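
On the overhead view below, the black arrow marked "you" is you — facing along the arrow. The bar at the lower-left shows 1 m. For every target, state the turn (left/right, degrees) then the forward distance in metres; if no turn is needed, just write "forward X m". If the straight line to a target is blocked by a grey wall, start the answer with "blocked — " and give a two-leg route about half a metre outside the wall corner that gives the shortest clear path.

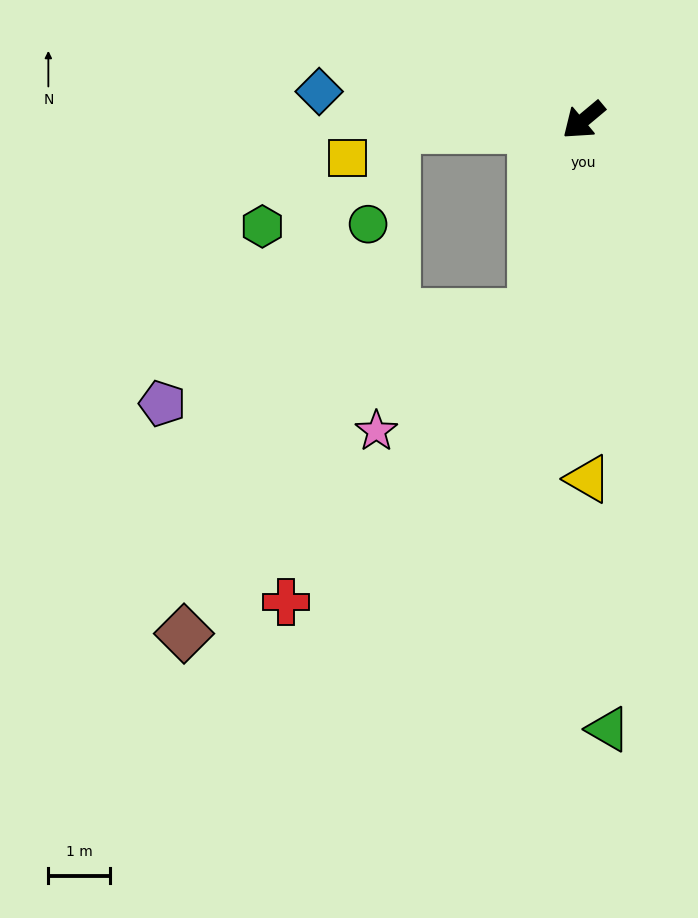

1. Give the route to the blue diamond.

turn right 46°, forward 4.3 m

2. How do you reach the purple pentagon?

blocked — turn left 36°, forward 3.2 m, then turn right 63°, forward 6.2 m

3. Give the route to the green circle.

blocked — turn right 38°, forward 3.1 m, then turn left 73°, forward 1.6 m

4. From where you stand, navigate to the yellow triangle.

turn left 51°, forward 5.8 m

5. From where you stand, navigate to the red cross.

blocked — turn left 36°, forward 3.2 m, then turn right 27°, forward 6.1 m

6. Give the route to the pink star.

blocked — turn left 36°, forward 3.2 m, then turn right 40°, forward 3.2 m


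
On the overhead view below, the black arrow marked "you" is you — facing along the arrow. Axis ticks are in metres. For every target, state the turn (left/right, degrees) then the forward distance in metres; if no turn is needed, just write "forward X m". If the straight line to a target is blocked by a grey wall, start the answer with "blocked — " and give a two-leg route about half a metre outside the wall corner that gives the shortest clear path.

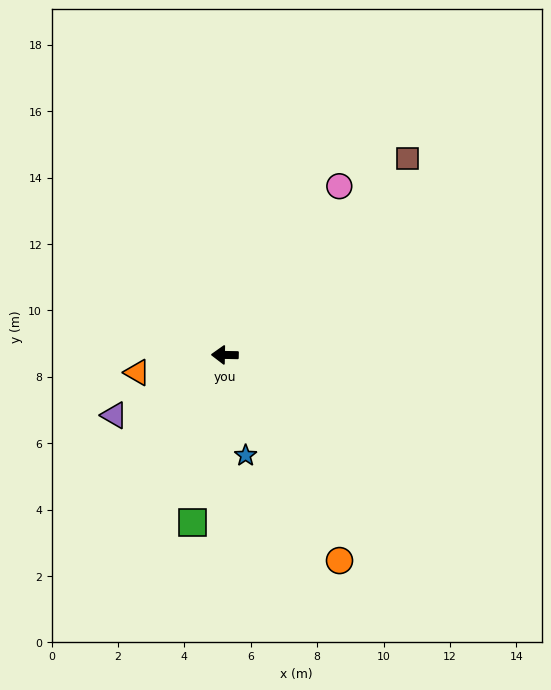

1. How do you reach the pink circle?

turn right 123°, forward 6.1 m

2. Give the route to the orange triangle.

turn left 12°, forward 2.7 m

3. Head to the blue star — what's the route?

turn left 103°, forward 3.1 m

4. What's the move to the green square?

turn left 80°, forward 5.1 m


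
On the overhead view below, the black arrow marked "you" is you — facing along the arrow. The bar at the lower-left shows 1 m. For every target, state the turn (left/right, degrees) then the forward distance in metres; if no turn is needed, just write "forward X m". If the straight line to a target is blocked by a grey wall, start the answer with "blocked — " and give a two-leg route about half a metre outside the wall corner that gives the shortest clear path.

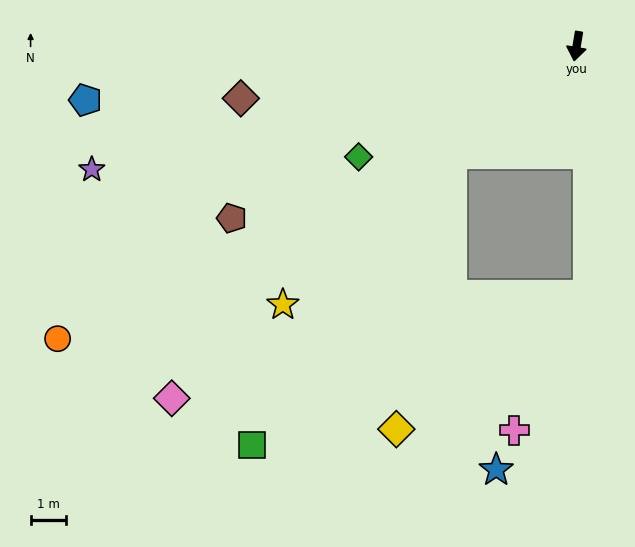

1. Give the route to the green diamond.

turn right 54°, forward 7.0 m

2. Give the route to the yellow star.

turn right 39°, forward 11.1 m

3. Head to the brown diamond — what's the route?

turn right 72°, forward 9.7 m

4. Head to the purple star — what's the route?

turn right 66°, forward 14.2 m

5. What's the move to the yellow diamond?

blocked — turn right 40°, forward 4.7 m, then turn left 38°, forward 8.0 m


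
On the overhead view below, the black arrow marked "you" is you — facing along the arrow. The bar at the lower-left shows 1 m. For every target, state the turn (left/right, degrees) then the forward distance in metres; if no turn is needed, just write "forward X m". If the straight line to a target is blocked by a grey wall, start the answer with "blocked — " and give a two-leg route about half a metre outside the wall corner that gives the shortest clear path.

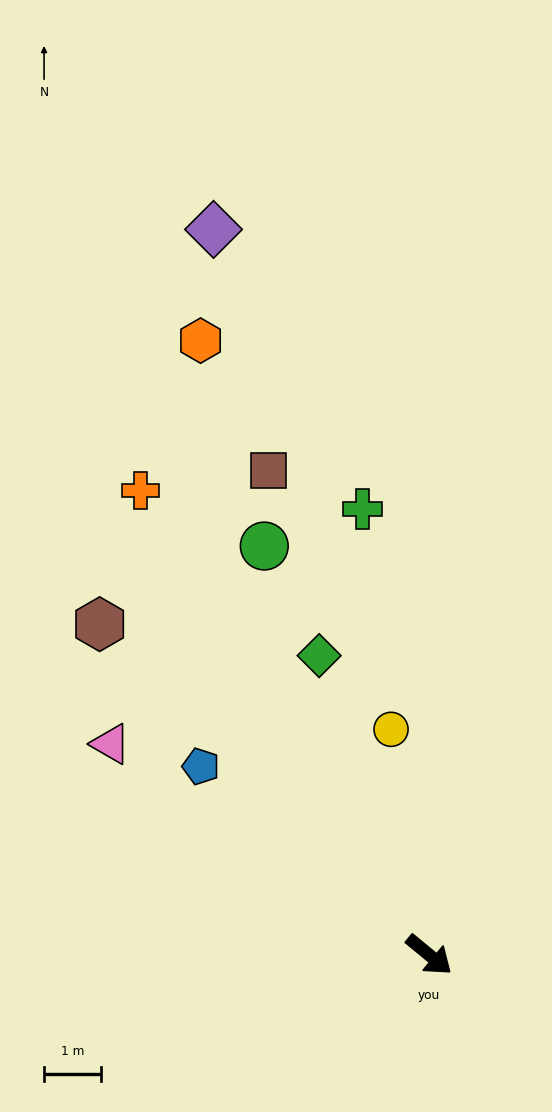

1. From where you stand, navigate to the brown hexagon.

turn left 174°, forward 8.2 m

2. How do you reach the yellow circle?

turn left 139°, forward 4.0 m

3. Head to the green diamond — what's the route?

turn left 150°, forward 5.6 m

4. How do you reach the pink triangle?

turn right 174°, forward 6.7 m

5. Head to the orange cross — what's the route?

turn left 161°, forward 9.5 m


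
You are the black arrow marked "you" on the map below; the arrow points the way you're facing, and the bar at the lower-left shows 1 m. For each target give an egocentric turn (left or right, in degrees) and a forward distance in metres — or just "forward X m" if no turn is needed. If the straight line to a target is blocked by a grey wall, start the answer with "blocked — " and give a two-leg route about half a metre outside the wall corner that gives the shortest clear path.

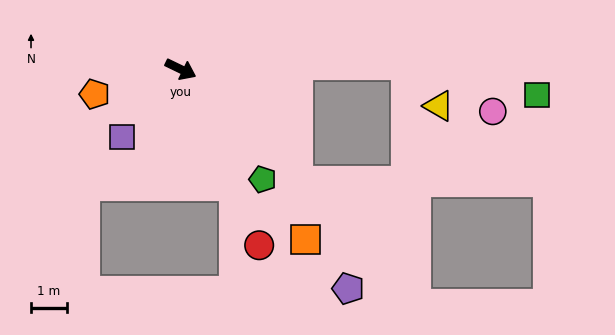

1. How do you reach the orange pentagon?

turn right 138°, forward 2.5 m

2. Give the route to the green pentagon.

turn right 28°, forward 3.9 m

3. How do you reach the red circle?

turn right 40°, forward 5.4 m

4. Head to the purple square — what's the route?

turn right 105°, forward 2.5 m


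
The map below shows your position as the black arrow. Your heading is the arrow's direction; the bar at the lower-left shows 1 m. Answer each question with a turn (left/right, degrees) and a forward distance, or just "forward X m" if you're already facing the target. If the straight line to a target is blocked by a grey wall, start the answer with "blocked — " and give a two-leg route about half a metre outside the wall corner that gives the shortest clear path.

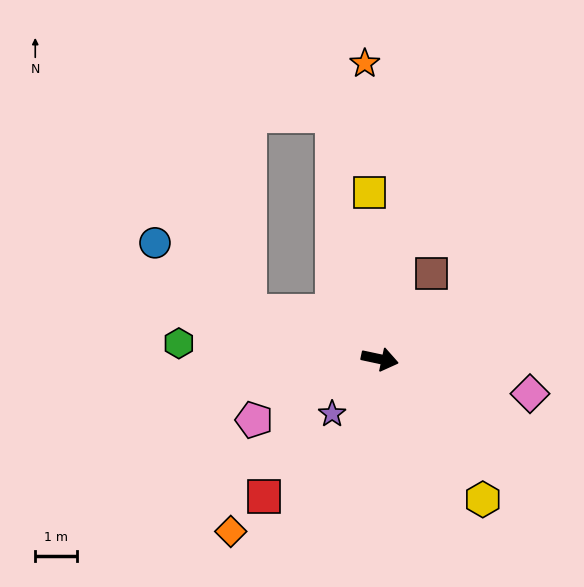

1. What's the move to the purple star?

turn right 119°, forward 1.7 m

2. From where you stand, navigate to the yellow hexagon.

turn right 42°, forward 4.1 m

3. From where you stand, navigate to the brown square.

turn left 71°, forward 2.4 m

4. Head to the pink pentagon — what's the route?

turn right 142°, forward 3.3 m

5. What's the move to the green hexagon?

turn right 172°, forward 4.8 m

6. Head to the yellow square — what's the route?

turn left 106°, forward 4.0 m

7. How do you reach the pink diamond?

forward 3.7 m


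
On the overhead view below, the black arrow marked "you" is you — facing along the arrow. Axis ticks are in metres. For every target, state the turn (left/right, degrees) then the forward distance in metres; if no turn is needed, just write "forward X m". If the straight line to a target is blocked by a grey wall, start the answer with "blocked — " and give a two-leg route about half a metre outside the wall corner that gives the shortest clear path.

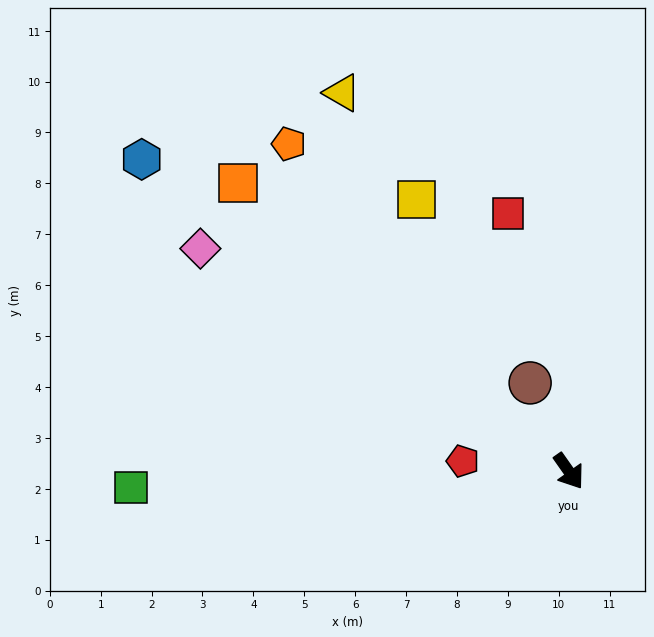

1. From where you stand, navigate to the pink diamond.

turn right 156°, forward 8.5 m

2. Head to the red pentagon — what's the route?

turn right 131°, forward 2.1 m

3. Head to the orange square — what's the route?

turn right 166°, forward 8.6 m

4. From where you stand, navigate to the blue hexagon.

turn right 161°, forward 10.4 m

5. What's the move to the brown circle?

turn left 168°, forward 1.9 m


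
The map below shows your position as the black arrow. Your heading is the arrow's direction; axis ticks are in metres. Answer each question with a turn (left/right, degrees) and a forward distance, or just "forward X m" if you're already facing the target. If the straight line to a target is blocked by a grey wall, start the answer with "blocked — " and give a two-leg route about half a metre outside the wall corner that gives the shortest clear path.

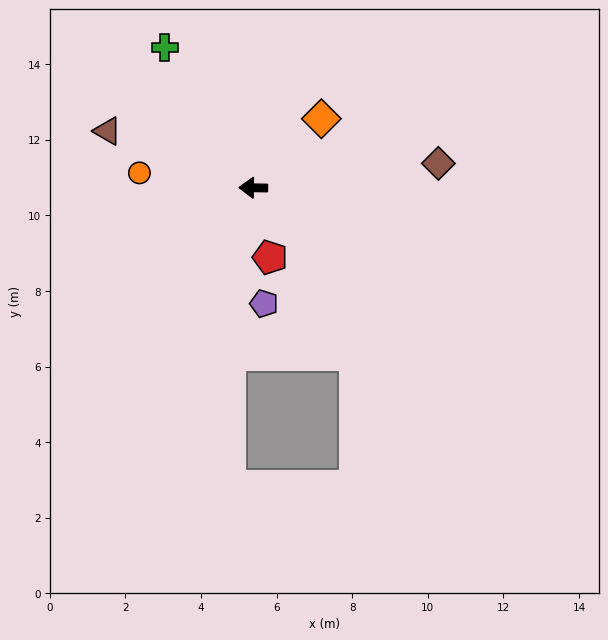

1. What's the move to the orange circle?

turn right 6°, forward 3.0 m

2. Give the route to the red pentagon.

turn left 105°, forward 1.9 m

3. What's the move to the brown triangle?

turn right 20°, forward 4.1 m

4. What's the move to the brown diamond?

turn right 172°, forward 4.9 m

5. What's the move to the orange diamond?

turn right 134°, forward 2.6 m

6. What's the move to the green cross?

turn right 57°, forward 4.4 m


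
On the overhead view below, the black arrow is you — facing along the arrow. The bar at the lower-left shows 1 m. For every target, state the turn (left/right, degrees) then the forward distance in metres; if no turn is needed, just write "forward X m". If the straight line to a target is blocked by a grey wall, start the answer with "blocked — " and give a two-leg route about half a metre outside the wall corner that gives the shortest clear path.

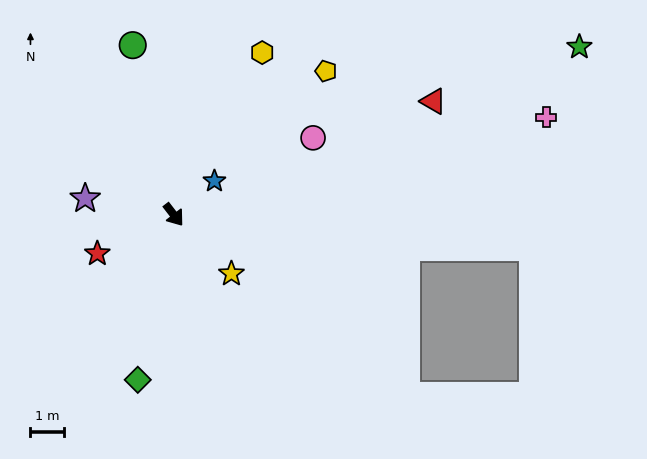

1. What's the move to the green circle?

turn left 156°, forward 5.2 m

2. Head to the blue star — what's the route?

turn left 92°, forward 1.6 m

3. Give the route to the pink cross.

turn left 67°, forward 11.4 m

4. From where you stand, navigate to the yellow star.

turn left 7°, forward 2.4 m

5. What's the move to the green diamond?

turn right 50°, forward 5.0 m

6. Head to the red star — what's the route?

turn right 101°, forward 2.5 m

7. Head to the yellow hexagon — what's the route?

turn left 114°, forward 5.5 m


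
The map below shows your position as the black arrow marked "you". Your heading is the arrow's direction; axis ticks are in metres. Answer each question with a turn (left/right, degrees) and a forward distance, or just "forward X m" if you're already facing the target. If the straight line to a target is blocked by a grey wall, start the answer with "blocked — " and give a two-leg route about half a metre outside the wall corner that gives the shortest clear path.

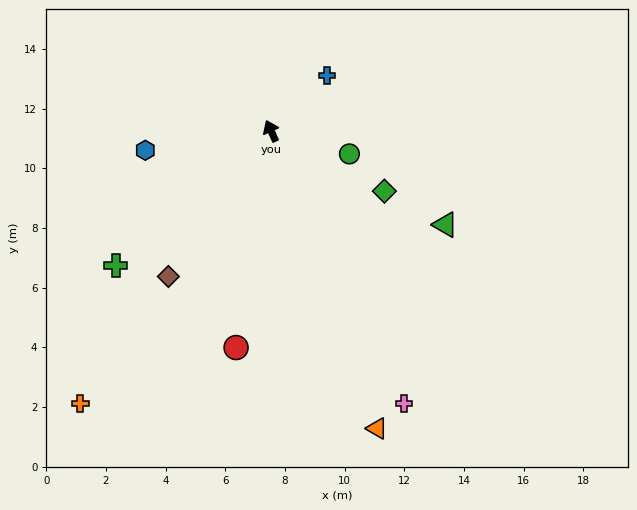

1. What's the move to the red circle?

turn left 147°, forward 7.4 m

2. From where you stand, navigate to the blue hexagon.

turn left 75°, forward 4.3 m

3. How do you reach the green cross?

turn left 107°, forward 6.9 m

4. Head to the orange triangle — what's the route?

turn left 175°, forward 10.6 m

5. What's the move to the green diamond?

turn right 142°, forward 4.3 m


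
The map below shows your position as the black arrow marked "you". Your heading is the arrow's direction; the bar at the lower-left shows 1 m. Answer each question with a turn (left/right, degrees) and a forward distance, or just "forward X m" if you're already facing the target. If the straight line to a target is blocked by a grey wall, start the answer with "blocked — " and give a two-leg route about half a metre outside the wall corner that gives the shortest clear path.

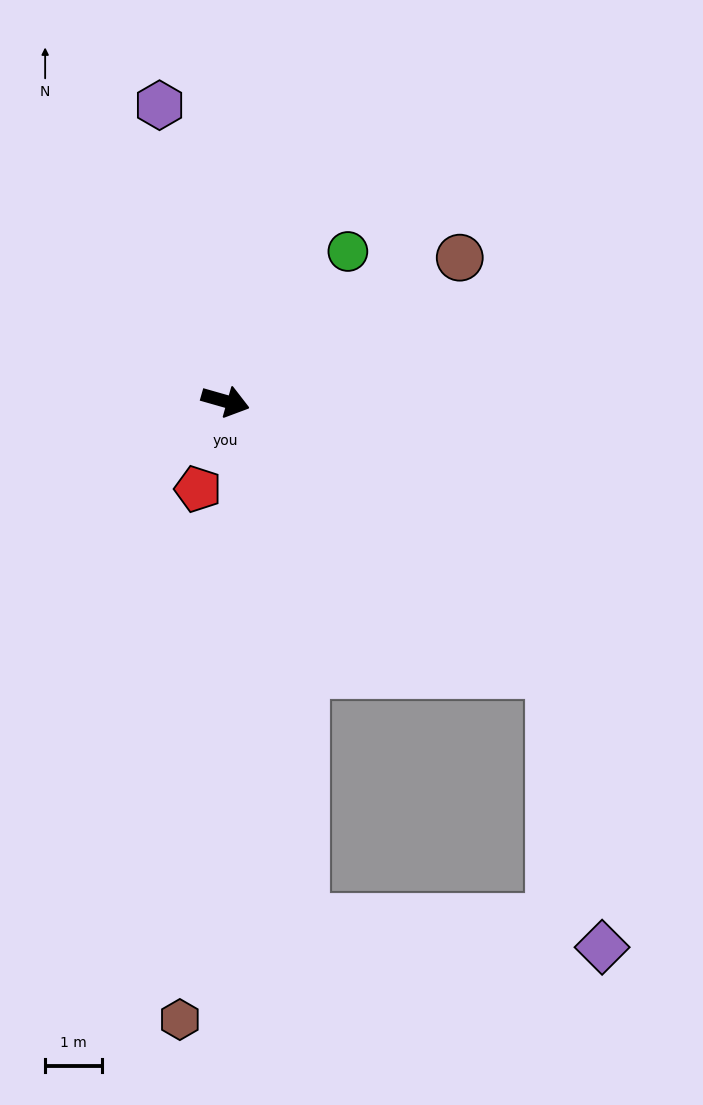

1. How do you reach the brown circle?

turn left 47°, forward 4.8 m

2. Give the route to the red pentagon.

turn right 91°, forward 1.6 m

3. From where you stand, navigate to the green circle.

turn left 67°, forward 3.4 m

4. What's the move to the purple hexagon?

turn left 118°, forward 5.3 m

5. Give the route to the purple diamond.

blocked — turn right 24°, forward 7.5 m, then turn right 39°, forward 4.9 m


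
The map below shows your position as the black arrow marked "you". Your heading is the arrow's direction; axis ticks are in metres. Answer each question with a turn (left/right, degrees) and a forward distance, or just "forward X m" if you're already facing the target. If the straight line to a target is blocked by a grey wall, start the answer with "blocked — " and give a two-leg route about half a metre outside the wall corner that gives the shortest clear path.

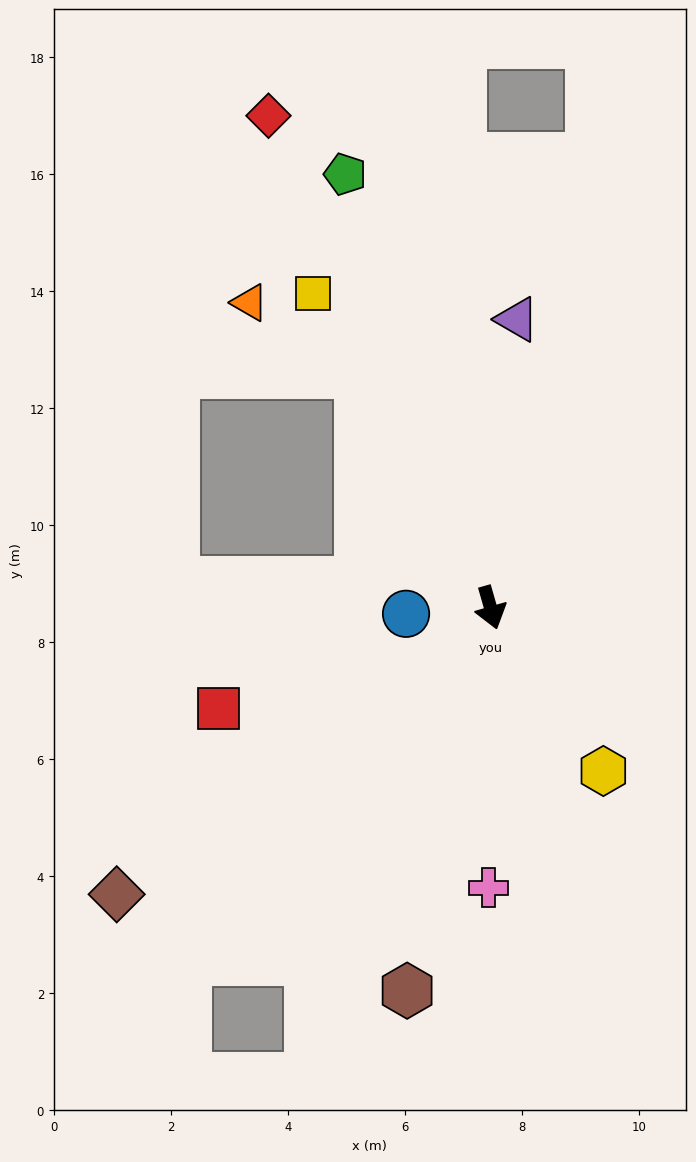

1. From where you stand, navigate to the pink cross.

turn right 16°, forward 4.8 m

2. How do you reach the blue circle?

turn right 102°, forward 1.4 m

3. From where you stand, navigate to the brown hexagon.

turn right 28°, forward 6.7 m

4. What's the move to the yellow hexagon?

turn left 19°, forward 3.4 m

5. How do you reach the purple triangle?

turn left 159°, forward 4.9 m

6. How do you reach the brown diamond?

turn right 68°, forward 8.1 m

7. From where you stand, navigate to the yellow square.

turn right 167°, forward 6.2 m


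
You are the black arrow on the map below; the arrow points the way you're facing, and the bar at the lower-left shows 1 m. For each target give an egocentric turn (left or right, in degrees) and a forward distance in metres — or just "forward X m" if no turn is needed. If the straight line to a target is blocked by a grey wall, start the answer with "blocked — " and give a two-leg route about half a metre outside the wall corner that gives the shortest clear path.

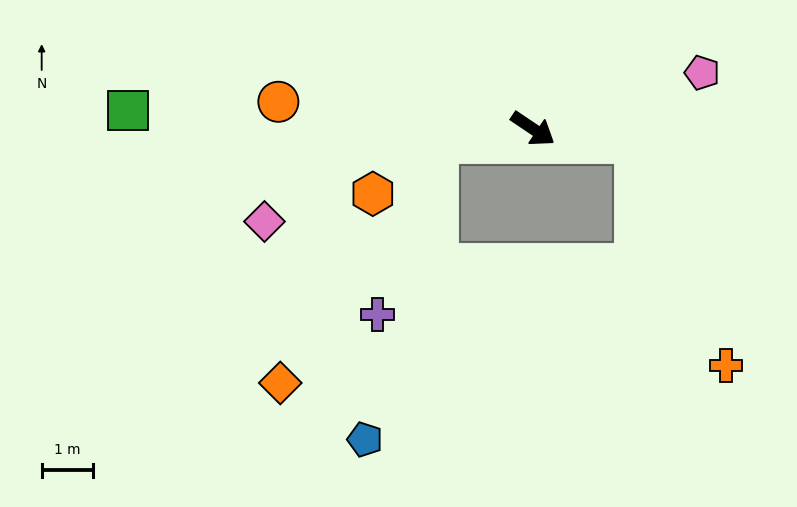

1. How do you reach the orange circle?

turn right 152°, forward 5.0 m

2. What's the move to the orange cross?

blocked — turn left 27°, forward 2.0 m, then turn right 61°, forward 4.7 m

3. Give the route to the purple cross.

blocked — turn right 138°, forward 1.9 m, then turn left 63°, forward 3.6 m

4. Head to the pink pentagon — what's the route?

turn left 52°, forward 3.5 m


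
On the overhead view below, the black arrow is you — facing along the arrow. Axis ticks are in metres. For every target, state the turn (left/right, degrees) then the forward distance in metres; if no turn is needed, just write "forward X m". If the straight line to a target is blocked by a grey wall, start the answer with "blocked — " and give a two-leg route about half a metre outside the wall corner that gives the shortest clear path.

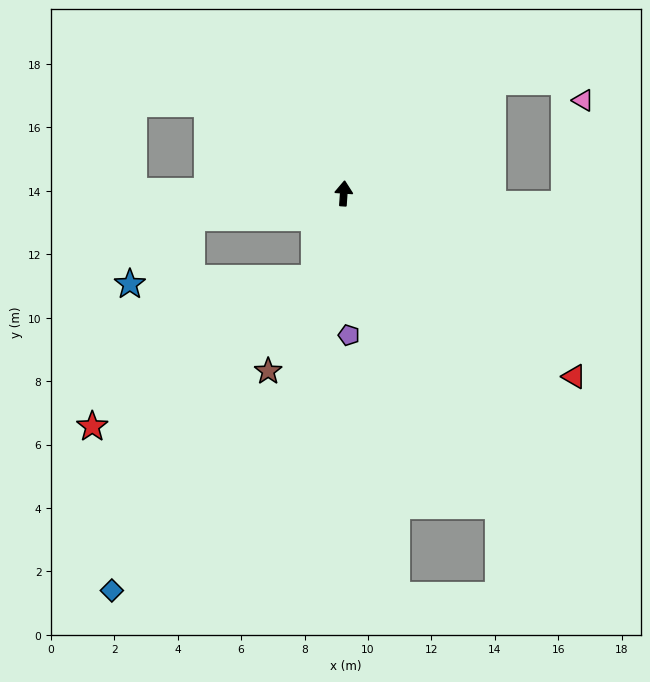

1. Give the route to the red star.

blocked — turn left 165°, forward 2.8 m, then turn right 37°, forward 8.4 m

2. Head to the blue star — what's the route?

blocked — turn left 103°, forward 4.9 m, then turn left 38°, forward 2.8 m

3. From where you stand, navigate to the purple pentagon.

turn right 174°, forward 4.5 m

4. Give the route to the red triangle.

turn right 125°, forward 9.3 m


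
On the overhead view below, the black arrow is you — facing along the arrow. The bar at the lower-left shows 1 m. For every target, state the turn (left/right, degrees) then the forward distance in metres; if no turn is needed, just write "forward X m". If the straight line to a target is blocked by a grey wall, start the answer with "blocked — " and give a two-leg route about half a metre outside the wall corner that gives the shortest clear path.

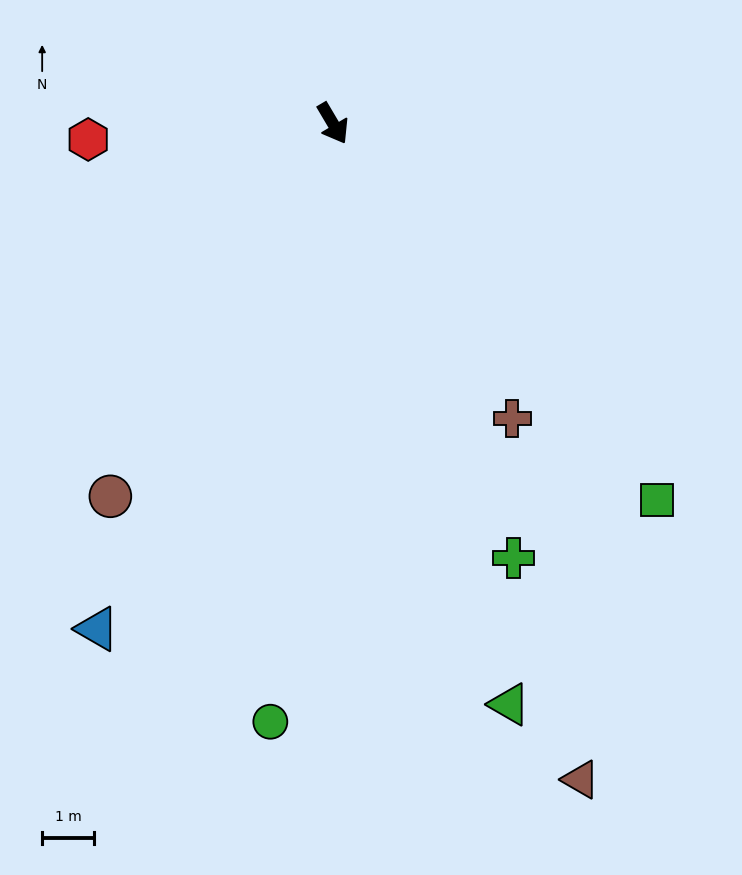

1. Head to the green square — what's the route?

turn left 10°, forward 9.6 m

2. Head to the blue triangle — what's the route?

turn right 56°, forward 10.8 m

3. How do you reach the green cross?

turn right 8°, forward 9.1 m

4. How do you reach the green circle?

turn right 37°, forward 11.6 m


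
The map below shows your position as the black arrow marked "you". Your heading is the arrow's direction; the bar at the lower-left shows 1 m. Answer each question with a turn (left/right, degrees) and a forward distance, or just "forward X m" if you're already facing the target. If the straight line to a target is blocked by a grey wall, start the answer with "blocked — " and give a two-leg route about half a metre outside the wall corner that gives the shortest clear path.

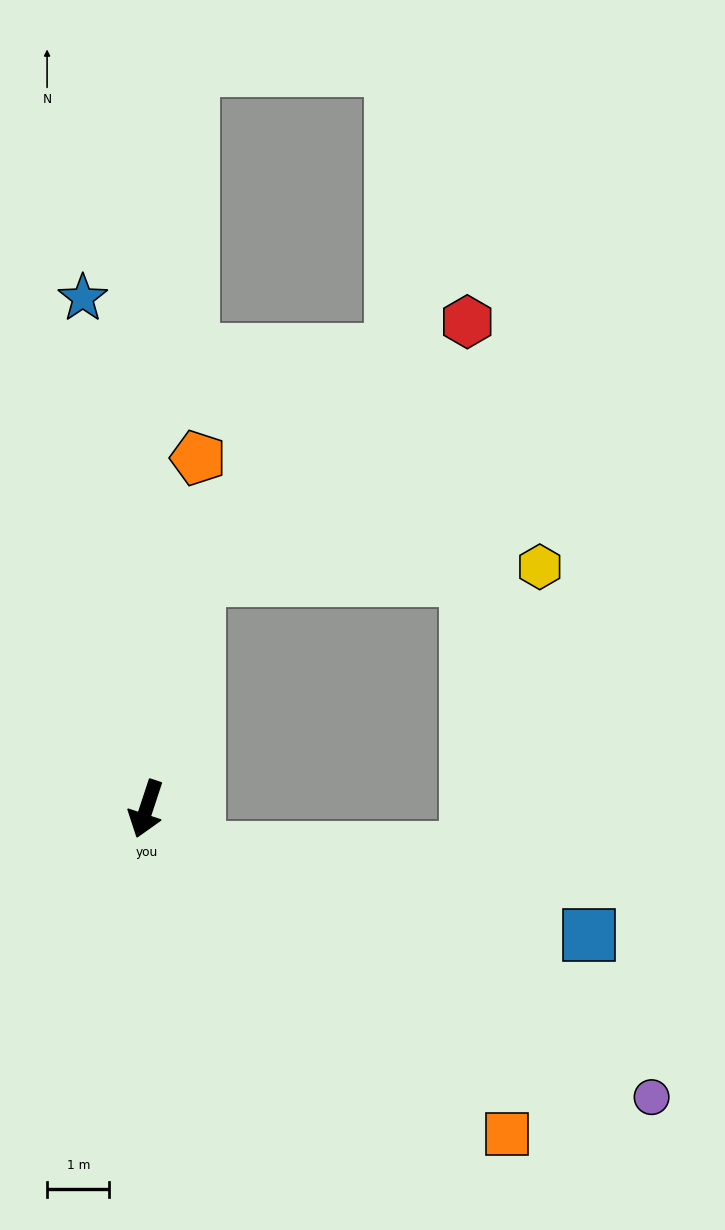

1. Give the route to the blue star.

turn right 155°, forward 8.3 m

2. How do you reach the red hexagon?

blocked — turn right 175°, forward 3.8 m, then turn right 33°, forward 6.0 m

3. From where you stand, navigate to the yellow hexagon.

blocked — turn right 175°, forward 3.8 m, then turn right 75°, forward 5.5 m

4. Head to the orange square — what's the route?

turn left 66°, forward 7.8 m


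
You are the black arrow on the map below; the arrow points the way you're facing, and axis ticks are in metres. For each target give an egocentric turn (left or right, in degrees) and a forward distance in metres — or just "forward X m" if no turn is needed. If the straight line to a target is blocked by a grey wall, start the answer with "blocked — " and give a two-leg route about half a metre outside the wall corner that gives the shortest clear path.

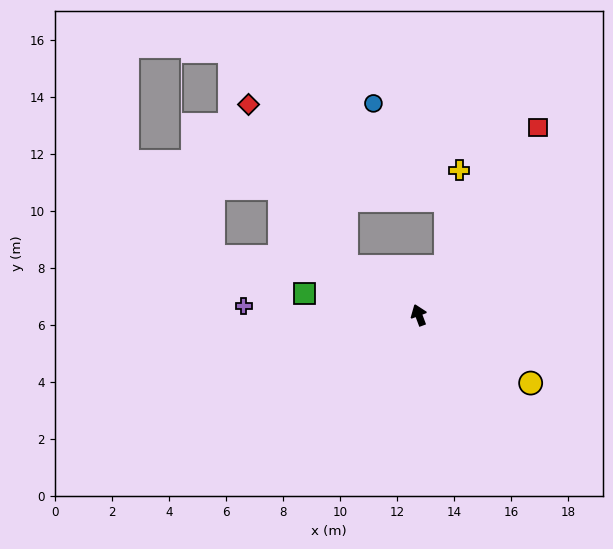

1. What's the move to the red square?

turn right 53°, forward 7.8 m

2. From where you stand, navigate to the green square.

turn left 59°, forward 4.1 m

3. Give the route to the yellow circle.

turn right 142°, forward 4.6 m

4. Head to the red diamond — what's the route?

blocked — turn left 36°, forward 3.1 m, then turn right 26°, forward 6.6 m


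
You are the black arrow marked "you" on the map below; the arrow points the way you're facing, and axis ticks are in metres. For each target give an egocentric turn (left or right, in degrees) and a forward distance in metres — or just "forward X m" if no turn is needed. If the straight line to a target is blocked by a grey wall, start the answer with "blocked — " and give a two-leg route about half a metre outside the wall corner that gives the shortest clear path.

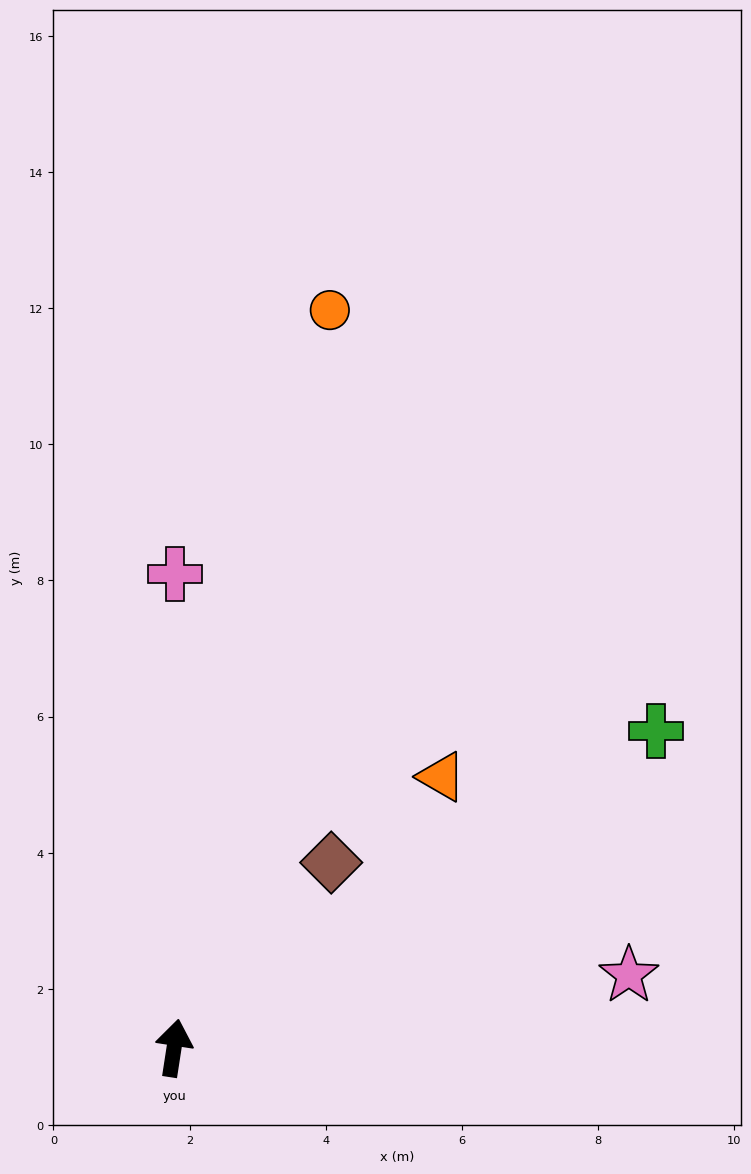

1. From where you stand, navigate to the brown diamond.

turn right 32°, forward 3.6 m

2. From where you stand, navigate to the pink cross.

turn left 9°, forward 7.0 m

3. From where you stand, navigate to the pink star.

turn right 72°, forward 6.8 m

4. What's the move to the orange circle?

turn right 3°, forward 11.1 m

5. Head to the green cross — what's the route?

turn right 48°, forward 8.5 m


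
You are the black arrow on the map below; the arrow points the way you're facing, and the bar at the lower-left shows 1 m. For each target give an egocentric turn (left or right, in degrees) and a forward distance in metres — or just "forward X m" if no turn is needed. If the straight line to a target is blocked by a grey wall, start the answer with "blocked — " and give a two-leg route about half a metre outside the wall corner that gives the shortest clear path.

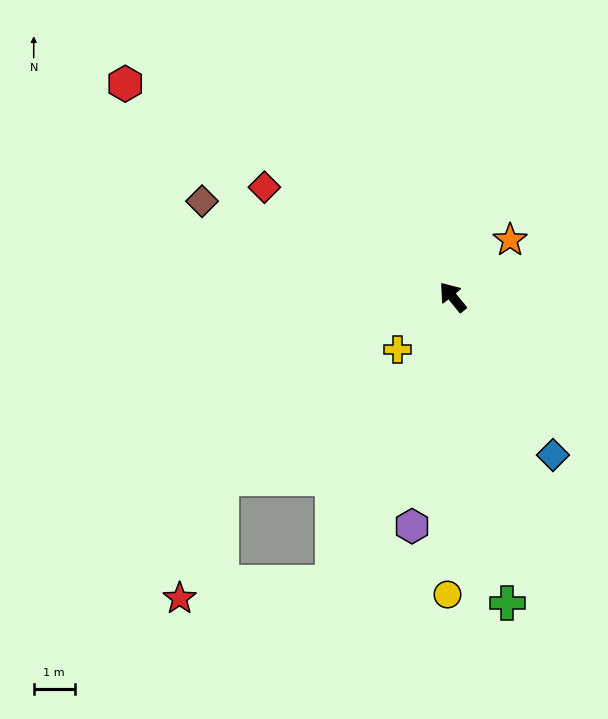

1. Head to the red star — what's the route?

blocked — turn left 118°, forward 7.5 m, then turn right 61°, forward 3.7 m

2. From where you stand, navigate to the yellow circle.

turn left 140°, forward 7.2 m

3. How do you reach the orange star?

turn right 84°, forward 2.0 m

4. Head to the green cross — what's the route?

turn left 151°, forward 7.5 m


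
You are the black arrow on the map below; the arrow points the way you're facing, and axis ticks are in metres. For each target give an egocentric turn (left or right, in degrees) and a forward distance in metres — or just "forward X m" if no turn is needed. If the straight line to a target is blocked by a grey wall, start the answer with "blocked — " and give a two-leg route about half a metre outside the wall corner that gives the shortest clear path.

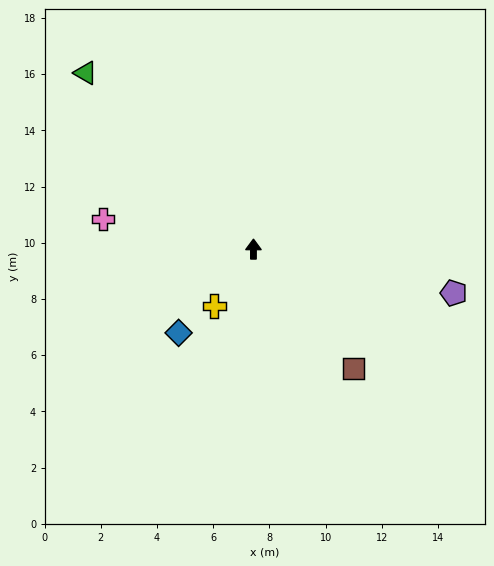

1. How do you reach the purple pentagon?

turn right 102°, forward 7.3 m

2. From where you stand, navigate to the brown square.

turn right 140°, forward 5.6 m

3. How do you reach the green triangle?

turn left 44°, forward 8.7 m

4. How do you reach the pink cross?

turn left 79°, forward 5.5 m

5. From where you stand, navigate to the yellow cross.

turn left 146°, forward 2.5 m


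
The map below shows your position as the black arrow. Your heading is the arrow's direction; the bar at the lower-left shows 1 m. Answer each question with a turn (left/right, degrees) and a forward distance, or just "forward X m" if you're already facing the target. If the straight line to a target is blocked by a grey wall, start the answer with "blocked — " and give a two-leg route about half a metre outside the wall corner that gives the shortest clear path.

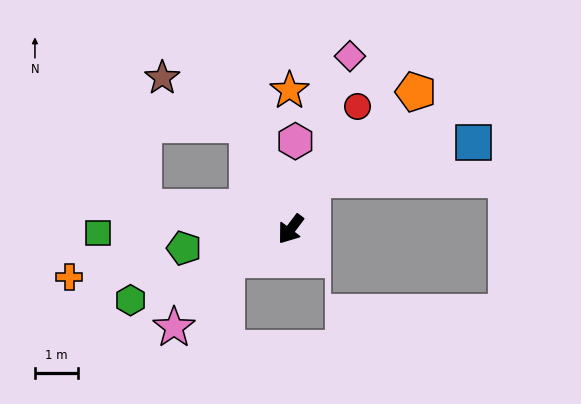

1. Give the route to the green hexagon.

turn right 29°, forward 4.1 m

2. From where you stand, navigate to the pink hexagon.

turn right 146°, forward 2.1 m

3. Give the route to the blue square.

blocked — turn right 167°, forward 1.3 m, then turn right 53°, forward 3.9 m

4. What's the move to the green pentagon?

turn right 43°, forward 2.5 m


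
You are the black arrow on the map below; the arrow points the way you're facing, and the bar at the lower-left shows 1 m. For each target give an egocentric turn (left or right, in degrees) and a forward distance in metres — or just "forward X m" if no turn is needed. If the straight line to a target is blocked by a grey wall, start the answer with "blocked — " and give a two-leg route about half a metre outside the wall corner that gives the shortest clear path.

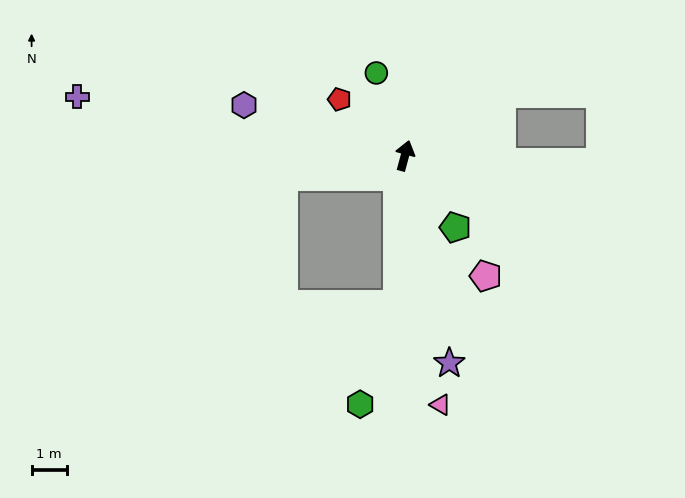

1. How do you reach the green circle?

turn left 34°, forward 2.5 m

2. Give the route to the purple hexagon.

turn left 88°, forward 4.8 m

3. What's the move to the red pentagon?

turn left 64°, forward 2.5 m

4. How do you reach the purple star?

turn right 153°, forward 6.1 m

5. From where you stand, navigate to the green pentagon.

turn right 130°, forward 2.5 m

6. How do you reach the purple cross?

turn left 95°, forward 9.5 m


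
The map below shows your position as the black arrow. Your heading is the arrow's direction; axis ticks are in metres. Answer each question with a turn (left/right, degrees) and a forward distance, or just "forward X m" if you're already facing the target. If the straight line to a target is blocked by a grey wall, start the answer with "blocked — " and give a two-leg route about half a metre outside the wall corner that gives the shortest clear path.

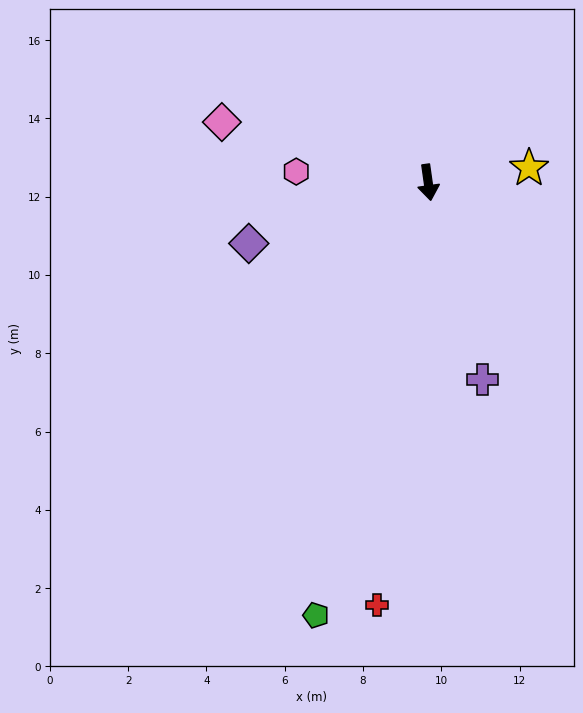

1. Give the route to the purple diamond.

turn right 79°, forward 4.8 m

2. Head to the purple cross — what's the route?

turn left 7°, forward 5.2 m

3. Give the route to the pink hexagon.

turn right 103°, forward 3.4 m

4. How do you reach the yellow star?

turn left 90°, forward 2.6 m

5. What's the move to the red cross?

turn right 15°, forward 10.9 m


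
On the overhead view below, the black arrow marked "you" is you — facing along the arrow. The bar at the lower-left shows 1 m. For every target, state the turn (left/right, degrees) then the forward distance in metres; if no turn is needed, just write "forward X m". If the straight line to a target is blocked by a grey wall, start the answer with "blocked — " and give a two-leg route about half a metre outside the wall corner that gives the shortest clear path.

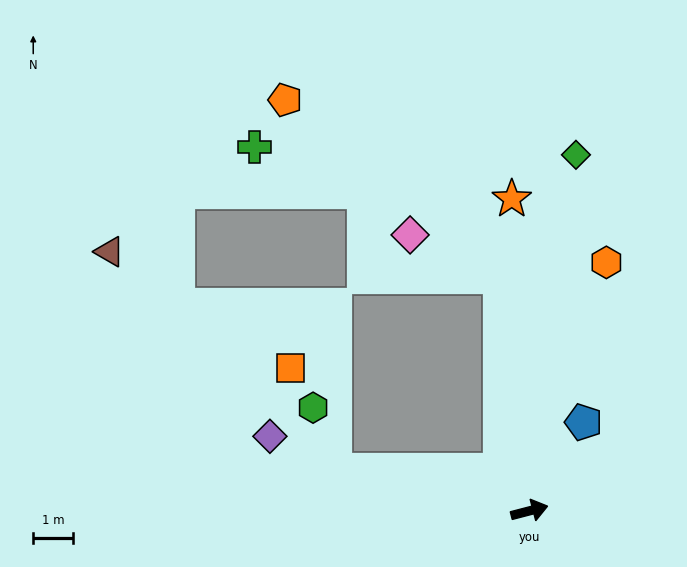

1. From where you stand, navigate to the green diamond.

turn left 68°, forward 9.0 m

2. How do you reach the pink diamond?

blocked — turn left 83°, forward 5.9 m, then turn left 57°, forward 2.5 m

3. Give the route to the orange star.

turn left 79°, forward 7.8 m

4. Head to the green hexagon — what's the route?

blocked — turn left 154°, forward 5.0 m, then turn right 59°, forward 1.7 m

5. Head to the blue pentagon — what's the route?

turn left 44°, forward 2.6 m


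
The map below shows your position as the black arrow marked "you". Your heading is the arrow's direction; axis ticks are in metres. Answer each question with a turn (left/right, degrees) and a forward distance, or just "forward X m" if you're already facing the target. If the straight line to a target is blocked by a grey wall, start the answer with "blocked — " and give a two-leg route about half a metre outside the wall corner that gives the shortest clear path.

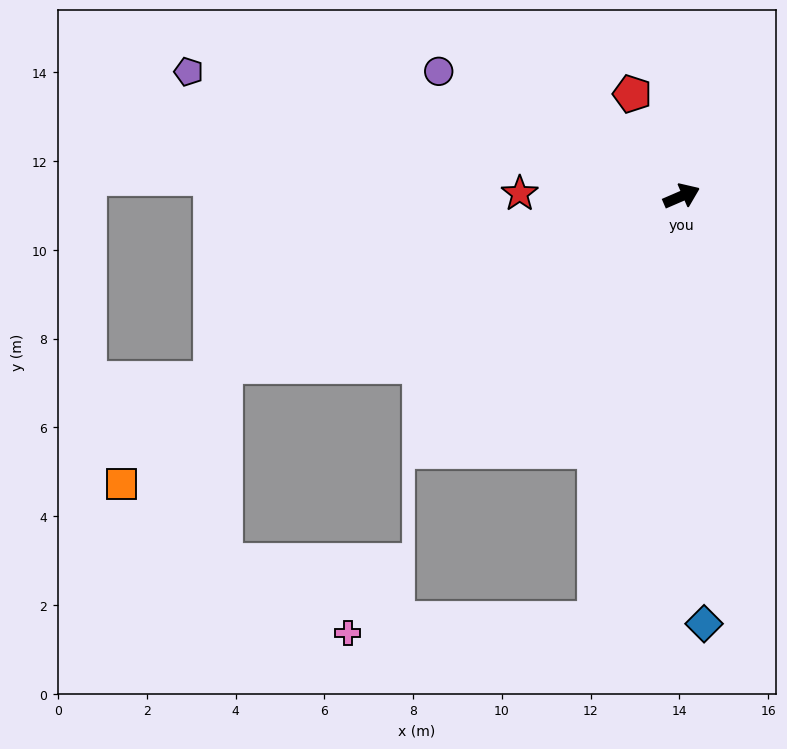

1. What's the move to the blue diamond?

turn right 110°, forward 9.6 m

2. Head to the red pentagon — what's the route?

turn left 92°, forward 2.6 m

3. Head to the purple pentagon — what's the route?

turn left 142°, forward 11.5 m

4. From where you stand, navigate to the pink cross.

blocked — turn right 125°, forward 9.7 m, then turn right 75°, forward 5.6 m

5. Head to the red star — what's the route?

turn left 156°, forward 3.6 m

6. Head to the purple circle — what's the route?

turn left 129°, forward 6.2 m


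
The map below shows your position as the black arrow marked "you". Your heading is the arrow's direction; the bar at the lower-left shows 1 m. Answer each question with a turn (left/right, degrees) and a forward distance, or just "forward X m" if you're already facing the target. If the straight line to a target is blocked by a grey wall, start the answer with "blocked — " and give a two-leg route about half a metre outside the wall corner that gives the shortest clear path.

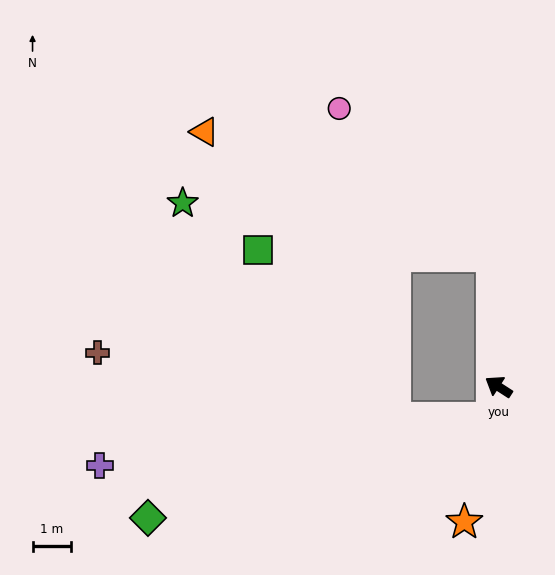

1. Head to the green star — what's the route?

blocked — turn right 54°, forward 3.4 m, then turn left 77°, forward 8.2 m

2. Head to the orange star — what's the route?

turn left 109°, forward 3.6 m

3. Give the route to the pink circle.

blocked — turn right 54°, forward 3.4 m, then turn left 43°, forward 5.5 m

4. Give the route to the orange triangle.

blocked — turn right 54°, forward 3.4 m, then turn left 64°, forward 8.2 m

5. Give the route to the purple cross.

blocked — turn left 112°, forward 0.8 m, then turn right 72°, forward 10.3 m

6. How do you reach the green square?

blocked — turn right 54°, forward 3.4 m, then turn left 86°, forward 6.1 m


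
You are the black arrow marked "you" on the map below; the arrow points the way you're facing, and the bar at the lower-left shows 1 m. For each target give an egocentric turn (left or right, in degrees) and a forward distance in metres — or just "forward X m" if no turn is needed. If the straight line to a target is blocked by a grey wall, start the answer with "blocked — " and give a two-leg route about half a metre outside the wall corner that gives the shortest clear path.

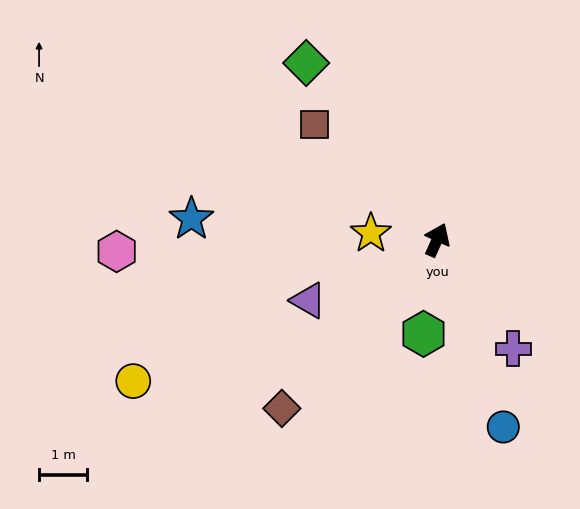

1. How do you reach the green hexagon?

turn right 164°, forward 2.0 m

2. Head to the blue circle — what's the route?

turn right 136°, forward 4.1 m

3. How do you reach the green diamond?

turn left 61°, forward 4.6 m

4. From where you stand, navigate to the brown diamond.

turn left 162°, forward 4.8 m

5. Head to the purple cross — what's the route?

turn right 121°, forward 2.8 m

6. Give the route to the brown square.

turn left 71°, forward 3.5 m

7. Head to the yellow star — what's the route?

turn left 109°, forward 1.4 m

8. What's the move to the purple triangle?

turn left 139°, forward 3.0 m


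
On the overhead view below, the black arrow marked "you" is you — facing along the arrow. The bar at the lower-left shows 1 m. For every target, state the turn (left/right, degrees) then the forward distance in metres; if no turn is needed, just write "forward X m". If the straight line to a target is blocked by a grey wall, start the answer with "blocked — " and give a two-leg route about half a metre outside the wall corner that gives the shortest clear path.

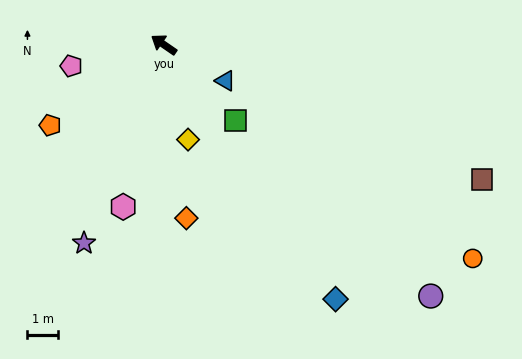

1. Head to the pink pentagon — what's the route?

turn left 48°, forward 3.1 m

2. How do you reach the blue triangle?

turn right 176°, forward 2.4 m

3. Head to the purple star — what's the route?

turn left 103°, forward 7.1 m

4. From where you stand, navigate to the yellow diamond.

turn left 139°, forward 3.2 m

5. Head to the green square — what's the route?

turn left 168°, forward 3.4 m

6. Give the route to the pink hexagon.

turn left 110°, forward 5.5 m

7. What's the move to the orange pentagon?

turn left 70°, forward 4.6 m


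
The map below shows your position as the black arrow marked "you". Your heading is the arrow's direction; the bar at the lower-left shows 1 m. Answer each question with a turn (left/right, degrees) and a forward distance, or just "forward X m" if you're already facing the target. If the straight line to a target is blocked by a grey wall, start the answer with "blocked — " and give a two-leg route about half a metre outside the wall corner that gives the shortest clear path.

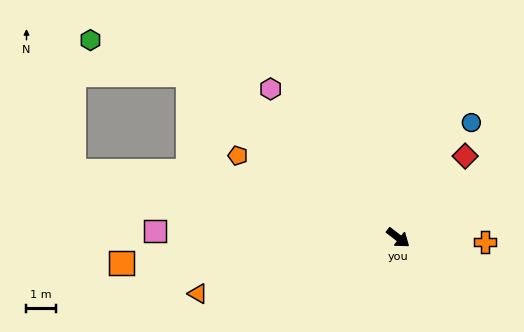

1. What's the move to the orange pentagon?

turn right 169°, forward 6.2 m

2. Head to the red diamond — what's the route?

turn left 88°, forward 3.6 m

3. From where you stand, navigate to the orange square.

turn right 137°, forward 9.5 m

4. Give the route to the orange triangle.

turn right 127°, forward 7.1 m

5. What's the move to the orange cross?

turn left 35°, forward 3.0 m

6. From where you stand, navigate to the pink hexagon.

turn left 168°, forward 6.7 m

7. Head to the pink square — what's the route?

turn right 144°, forward 8.3 m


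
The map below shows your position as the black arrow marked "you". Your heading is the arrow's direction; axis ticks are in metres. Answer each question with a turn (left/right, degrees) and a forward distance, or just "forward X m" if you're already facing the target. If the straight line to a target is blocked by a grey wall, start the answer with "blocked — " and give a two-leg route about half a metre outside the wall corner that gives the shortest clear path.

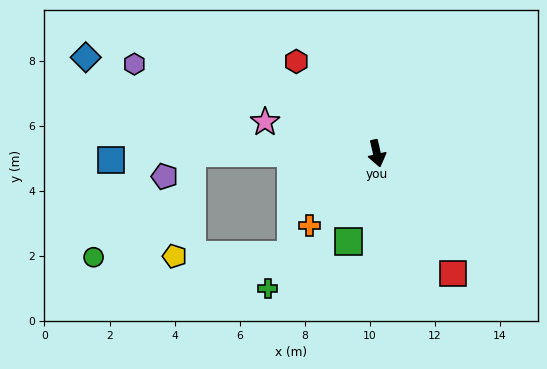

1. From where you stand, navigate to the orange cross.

turn right 56°, forward 3.0 m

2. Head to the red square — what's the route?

turn left 19°, forward 4.4 m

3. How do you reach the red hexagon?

turn right 152°, forward 3.8 m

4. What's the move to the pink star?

turn right 119°, forward 3.6 m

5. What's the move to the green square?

turn right 31°, forward 2.8 m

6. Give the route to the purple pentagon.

blocked — turn right 103°, forward 5.7 m, then turn left 40°, forward 1.1 m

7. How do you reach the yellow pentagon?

blocked — turn right 103°, forward 5.7 m, then turn left 80°, forward 3.2 m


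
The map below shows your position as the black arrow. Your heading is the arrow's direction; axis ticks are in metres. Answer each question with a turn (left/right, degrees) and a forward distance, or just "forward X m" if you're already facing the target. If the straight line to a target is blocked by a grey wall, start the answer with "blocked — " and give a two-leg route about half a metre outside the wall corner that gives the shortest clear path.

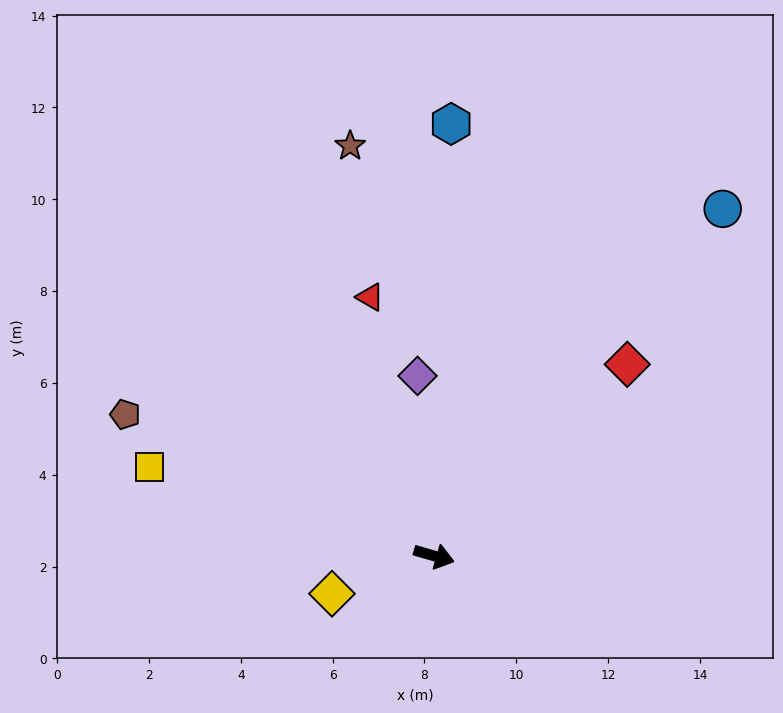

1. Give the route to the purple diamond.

turn left 111°, forward 3.9 m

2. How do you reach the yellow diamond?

turn right 144°, forward 2.4 m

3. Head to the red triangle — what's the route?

turn left 120°, forward 5.8 m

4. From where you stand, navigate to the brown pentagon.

turn left 172°, forward 7.4 m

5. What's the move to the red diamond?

turn left 61°, forward 5.9 m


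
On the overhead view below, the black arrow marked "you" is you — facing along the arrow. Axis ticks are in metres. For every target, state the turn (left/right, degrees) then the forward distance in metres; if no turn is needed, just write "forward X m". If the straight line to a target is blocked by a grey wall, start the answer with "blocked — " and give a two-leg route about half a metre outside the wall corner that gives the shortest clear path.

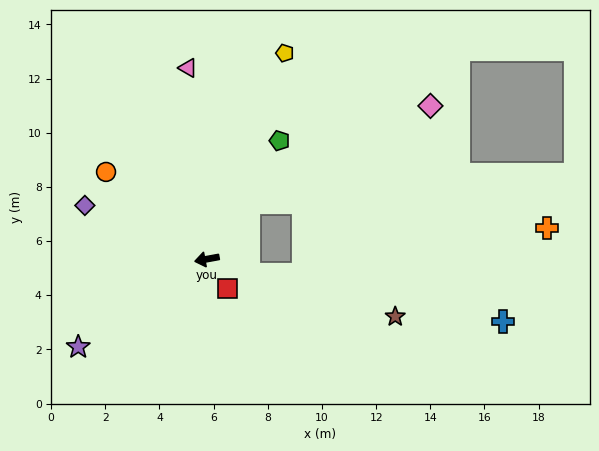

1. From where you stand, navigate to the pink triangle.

turn right 95°, forward 7.1 m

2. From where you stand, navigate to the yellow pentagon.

turn right 121°, forward 8.1 m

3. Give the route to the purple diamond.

turn right 34°, forward 4.9 m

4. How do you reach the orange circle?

turn right 51°, forward 4.9 m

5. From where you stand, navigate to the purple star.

turn left 24°, forward 5.8 m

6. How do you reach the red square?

turn left 115°, forward 1.3 m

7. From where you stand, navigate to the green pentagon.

turn right 132°, forward 5.1 m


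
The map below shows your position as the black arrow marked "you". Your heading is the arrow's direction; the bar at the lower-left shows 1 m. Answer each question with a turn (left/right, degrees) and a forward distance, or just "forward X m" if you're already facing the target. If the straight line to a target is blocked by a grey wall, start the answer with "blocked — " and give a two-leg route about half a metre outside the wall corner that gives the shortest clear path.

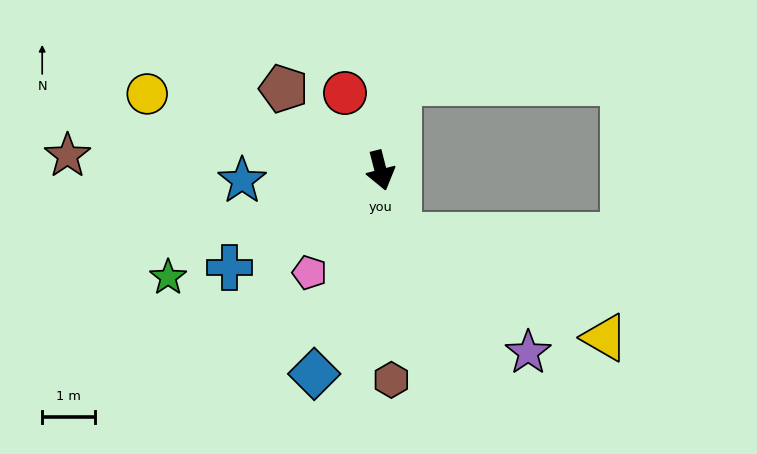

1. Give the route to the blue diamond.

turn right 32°, forward 4.0 m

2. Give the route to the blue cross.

turn right 72°, forward 3.4 m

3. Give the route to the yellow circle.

turn right 122°, forward 4.6 m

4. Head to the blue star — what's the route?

turn right 100°, forward 2.6 m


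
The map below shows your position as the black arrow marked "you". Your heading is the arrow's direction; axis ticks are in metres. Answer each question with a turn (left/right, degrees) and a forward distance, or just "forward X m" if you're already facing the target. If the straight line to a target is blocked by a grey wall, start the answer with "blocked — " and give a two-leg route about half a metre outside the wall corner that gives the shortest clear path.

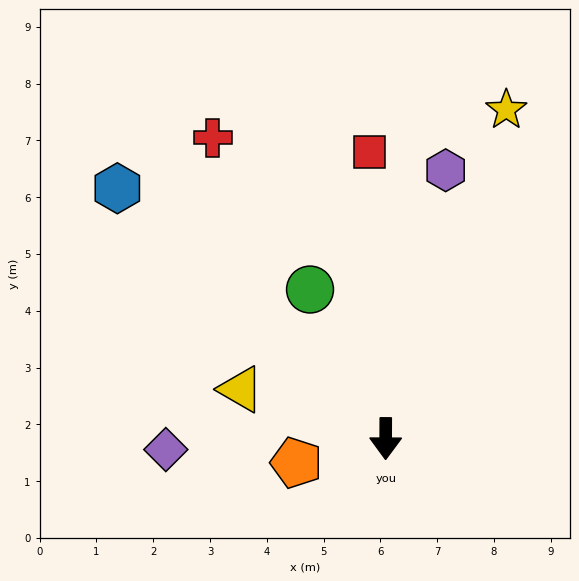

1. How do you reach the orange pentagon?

turn right 75°, forward 1.6 m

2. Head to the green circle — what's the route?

turn right 153°, forward 2.9 m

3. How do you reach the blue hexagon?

turn right 133°, forward 6.5 m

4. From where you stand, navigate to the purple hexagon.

turn left 168°, forward 4.8 m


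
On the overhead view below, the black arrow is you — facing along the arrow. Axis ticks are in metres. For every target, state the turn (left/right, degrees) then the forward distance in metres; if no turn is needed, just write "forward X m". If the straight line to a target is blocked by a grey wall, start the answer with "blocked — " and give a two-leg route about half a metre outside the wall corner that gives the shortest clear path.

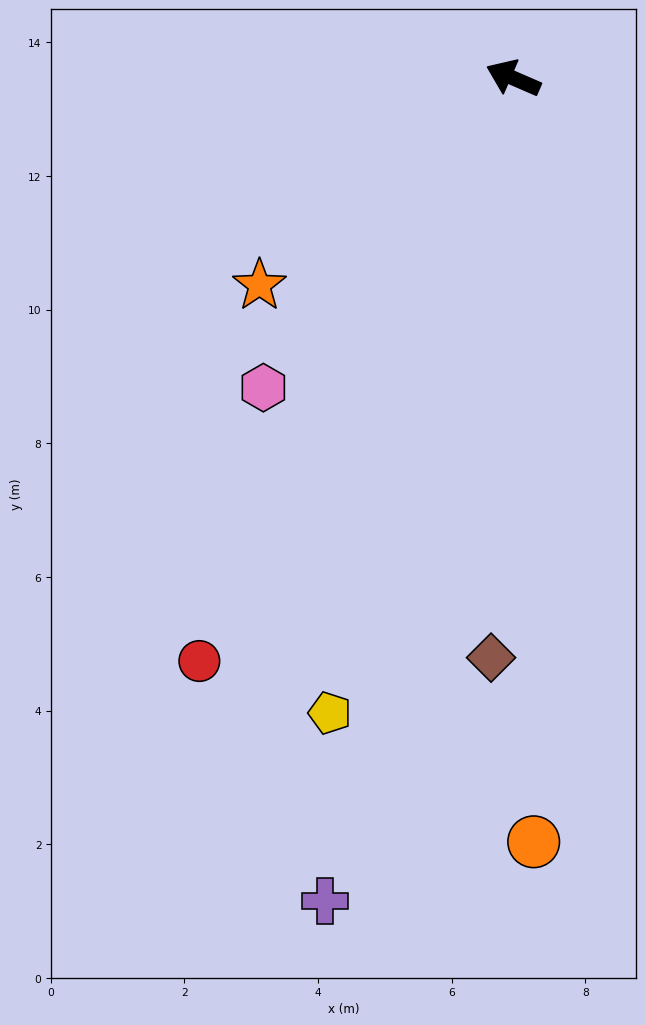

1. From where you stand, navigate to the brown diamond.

turn left 111°, forward 8.7 m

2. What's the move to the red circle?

turn left 85°, forward 9.9 m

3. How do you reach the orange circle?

turn left 115°, forward 11.4 m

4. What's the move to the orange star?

turn left 63°, forward 4.9 m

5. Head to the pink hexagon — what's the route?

turn left 74°, forward 6.0 m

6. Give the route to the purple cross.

turn left 101°, forward 12.6 m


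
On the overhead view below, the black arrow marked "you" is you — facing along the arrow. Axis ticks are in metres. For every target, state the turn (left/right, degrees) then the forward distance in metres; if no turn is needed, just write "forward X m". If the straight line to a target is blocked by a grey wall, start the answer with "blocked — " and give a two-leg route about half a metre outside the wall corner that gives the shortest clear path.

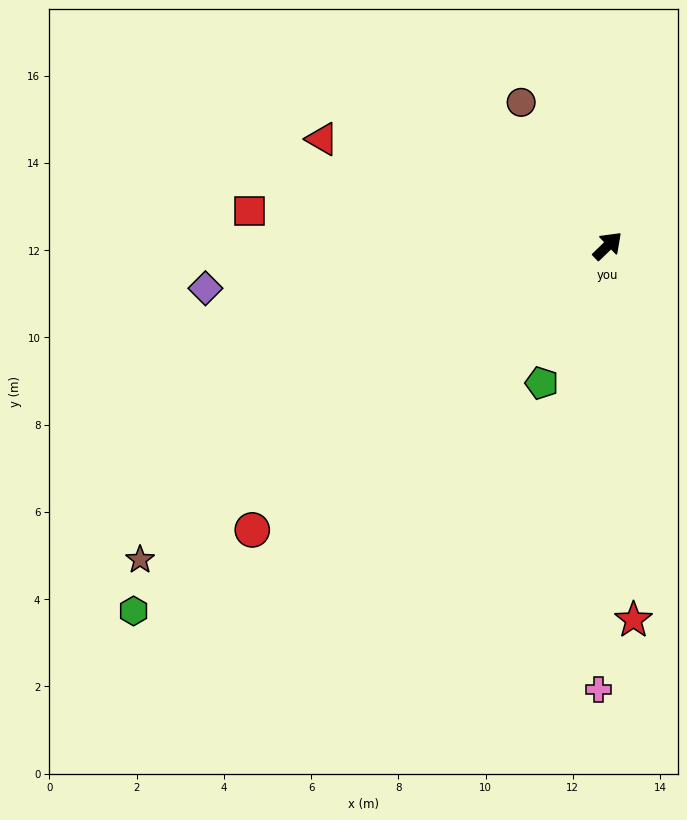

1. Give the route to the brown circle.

turn left 77°, forward 3.8 m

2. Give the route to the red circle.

turn left 175°, forward 10.4 m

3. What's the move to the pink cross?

turn right 135°, forward 10.2 m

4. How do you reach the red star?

turn right 130°, forward 8.6 m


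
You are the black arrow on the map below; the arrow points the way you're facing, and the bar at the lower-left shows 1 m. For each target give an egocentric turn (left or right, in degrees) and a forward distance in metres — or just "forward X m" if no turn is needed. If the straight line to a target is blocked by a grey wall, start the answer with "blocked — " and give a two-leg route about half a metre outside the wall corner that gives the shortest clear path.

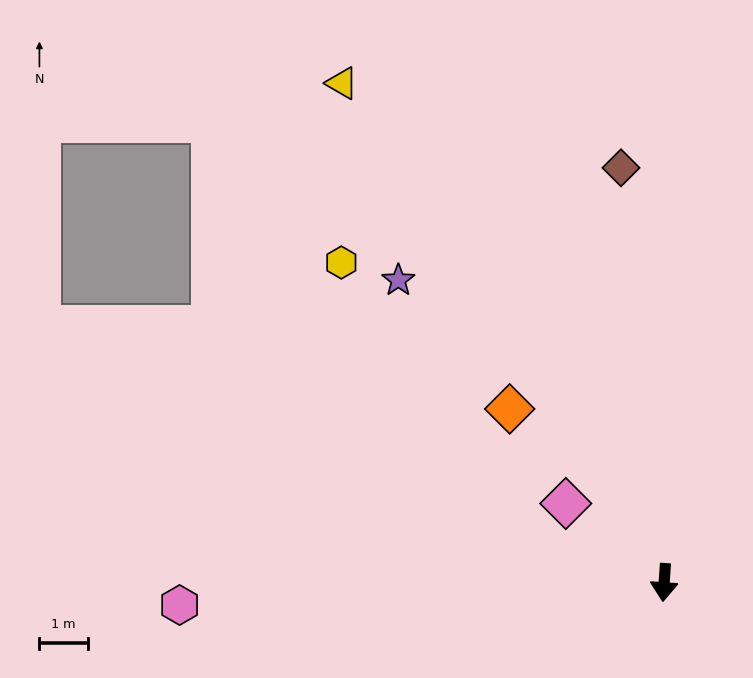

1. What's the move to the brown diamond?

turn right 170°, forward 8.6 m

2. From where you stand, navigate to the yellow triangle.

turn right 143°, forward 12.2 m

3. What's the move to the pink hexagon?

turn right 83°, forward 10.0 m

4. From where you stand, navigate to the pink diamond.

turn right 125°, forward 2.6 m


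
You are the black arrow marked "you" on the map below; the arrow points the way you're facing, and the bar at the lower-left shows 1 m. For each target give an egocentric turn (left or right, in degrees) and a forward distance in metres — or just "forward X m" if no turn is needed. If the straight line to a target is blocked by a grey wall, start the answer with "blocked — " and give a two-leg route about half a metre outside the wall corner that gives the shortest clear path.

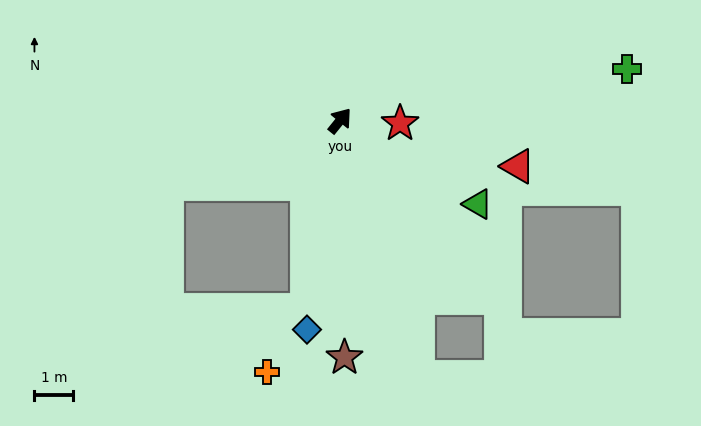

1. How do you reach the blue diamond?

turn right 150°, forward 5.4 m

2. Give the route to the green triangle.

turn right 82°, forward 4.1 m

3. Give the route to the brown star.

turn right 140°, forward 6.1 m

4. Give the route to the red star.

turn right 54°, forward 1.5 m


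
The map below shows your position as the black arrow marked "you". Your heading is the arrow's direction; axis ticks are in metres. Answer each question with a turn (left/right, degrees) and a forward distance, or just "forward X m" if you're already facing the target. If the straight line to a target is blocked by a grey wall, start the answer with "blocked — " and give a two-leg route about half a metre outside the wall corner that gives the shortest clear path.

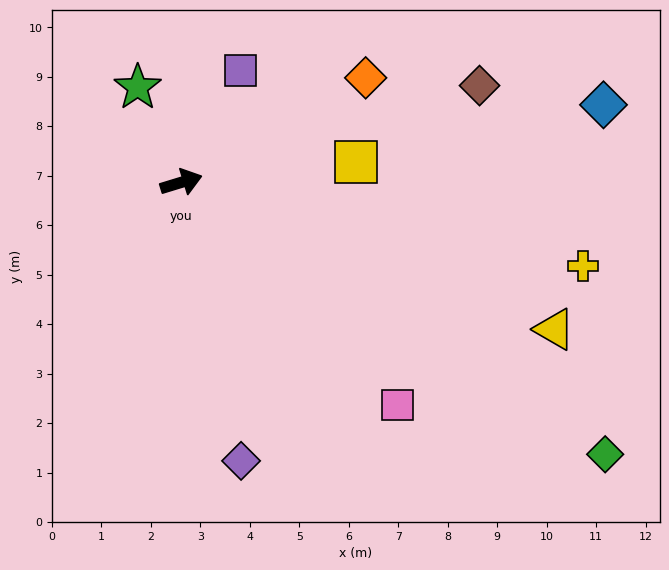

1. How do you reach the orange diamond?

turn left 13°, forward 4.3 m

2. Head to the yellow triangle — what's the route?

turn right 38°, forward 8.1 m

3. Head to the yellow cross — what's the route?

turn right 29°, forward 8.3 m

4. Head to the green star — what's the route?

turn left 98°, forward 2.1 m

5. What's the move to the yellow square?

turn right 10°, forward 3.5 m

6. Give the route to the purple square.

turn left 45°, forward 2.6 m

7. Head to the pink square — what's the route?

turn right 63°, forward 6.3 m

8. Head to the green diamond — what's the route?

turn right 50°, forward 10.2 m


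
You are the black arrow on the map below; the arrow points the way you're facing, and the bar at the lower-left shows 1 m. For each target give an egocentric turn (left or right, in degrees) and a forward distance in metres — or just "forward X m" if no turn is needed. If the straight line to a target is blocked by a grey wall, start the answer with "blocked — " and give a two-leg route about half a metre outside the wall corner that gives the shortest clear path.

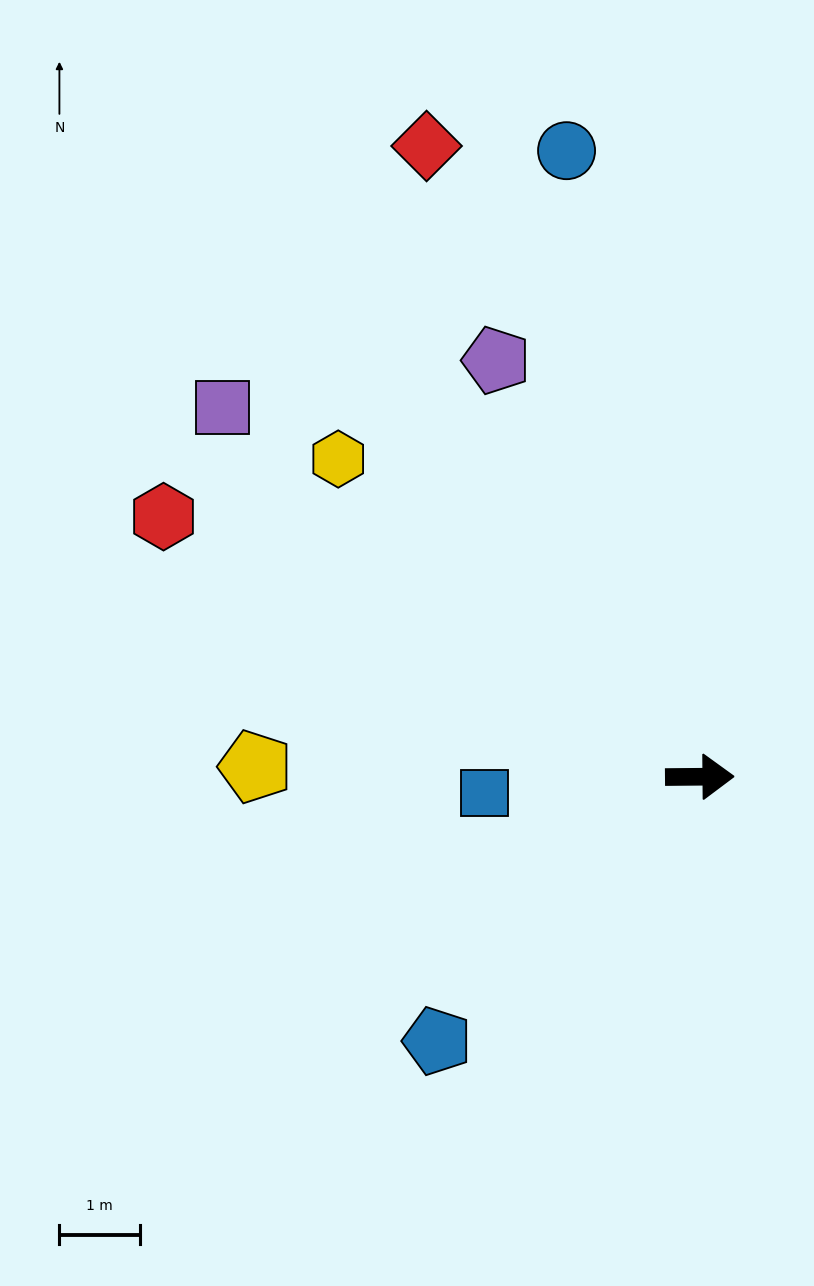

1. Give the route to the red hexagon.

turn left 154°, forward 7.4 m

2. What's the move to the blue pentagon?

turn right 135°, forward 4.6 m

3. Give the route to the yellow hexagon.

turn left 138°, forward 6.0 m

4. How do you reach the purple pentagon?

turn left 116°, forward 5.8 m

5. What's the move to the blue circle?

turn left 102°, forward 7.9 m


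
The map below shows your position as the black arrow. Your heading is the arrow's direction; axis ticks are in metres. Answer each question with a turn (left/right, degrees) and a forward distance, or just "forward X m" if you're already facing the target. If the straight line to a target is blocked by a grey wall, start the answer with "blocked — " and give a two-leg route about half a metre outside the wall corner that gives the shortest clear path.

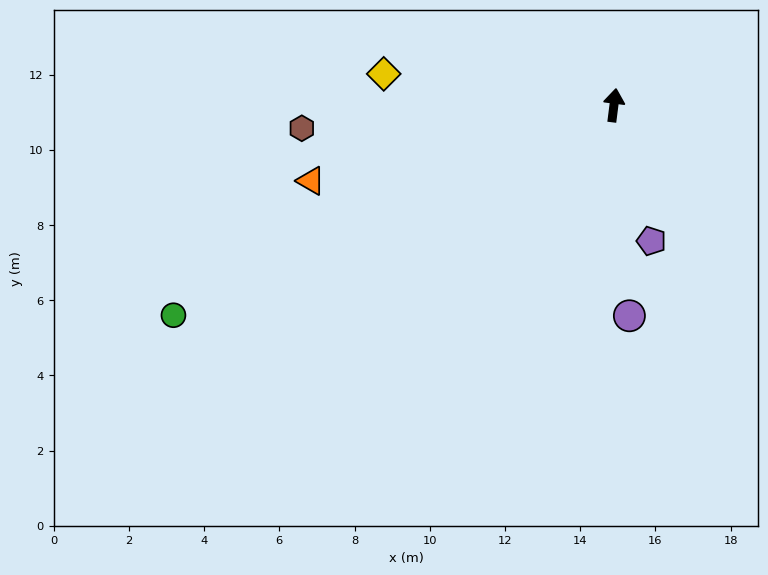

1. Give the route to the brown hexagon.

turn left 101°, forward 8.3 m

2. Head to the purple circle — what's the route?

turn right 169°, forward 5.6 m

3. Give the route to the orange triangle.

turn left 111°, forward 8.3 m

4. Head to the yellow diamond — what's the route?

turn left 89°, forward 6.2 m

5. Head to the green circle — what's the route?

turn left 123°, forward 13.0 m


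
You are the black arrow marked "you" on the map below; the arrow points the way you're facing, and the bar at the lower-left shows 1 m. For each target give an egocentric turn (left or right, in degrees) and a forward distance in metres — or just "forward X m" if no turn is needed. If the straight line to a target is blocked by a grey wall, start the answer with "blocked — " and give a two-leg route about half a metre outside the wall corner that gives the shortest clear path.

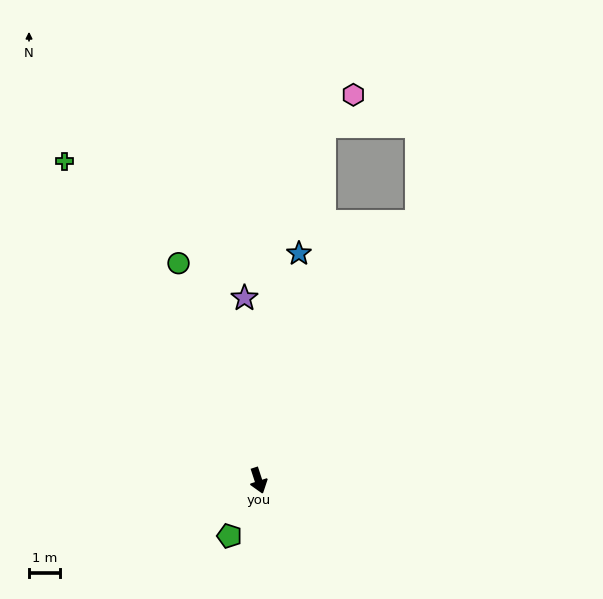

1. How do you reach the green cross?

turn right 167°, forward 12.1 m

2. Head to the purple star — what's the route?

turn left 166°, forward 5.9 m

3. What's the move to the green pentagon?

turn right 46°, forward 2.0 m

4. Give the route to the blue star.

turn left 152°, forward 7.5 m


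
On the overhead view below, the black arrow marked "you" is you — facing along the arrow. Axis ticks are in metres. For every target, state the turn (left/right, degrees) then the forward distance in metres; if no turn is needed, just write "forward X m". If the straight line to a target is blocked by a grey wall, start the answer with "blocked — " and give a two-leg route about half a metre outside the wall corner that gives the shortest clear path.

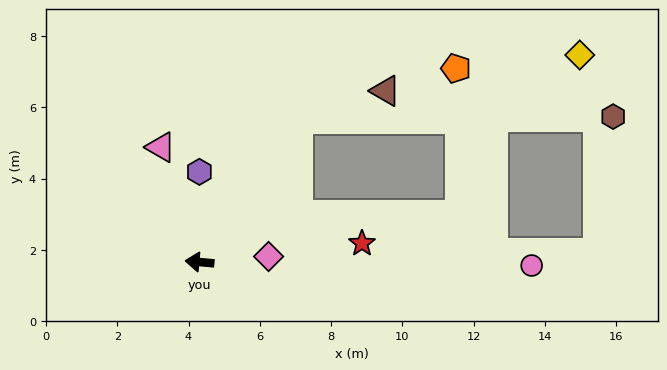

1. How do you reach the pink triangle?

turn right 66°, forward 3.4 m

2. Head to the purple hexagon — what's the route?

turn right 85°, forward 2.5 m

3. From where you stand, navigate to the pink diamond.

turn right 170°, forward 1.9 m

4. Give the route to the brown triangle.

blocked — turn right 119°, forward 4.9 m, then turn right 38°, forward 2.6 m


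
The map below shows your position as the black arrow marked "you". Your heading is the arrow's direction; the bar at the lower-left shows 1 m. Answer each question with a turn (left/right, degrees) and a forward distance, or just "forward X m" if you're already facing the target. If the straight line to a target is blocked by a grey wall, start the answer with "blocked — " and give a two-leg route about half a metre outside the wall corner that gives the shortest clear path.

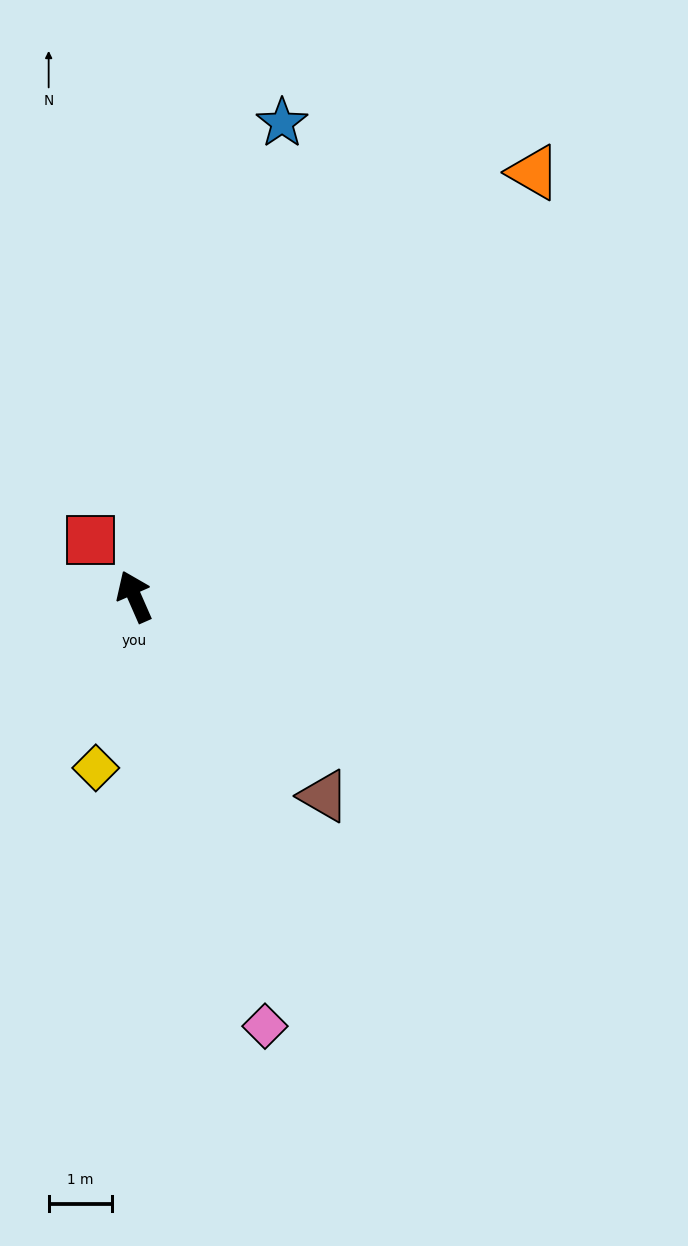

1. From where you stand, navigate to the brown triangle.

turn right 160°, forward 4.4 m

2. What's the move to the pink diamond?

turn left 173°, forward 7.1 m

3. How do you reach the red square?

turn left 14°, forward 1.1 m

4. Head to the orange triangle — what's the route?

turn right 67°, forward 9.2 m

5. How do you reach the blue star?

turn right 41°, forward 7.9 m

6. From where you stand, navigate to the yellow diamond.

turn left 144°, forward 2.8 m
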